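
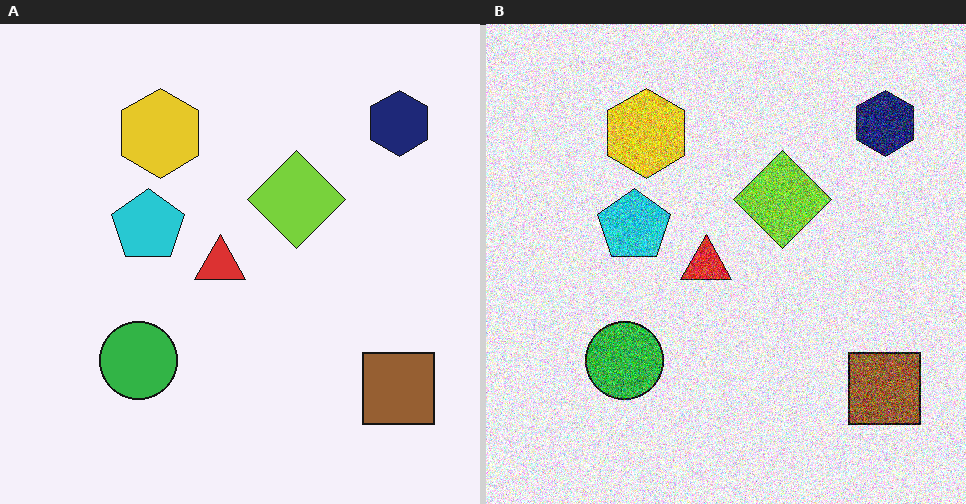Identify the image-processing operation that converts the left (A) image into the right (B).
This is the original image degraded with strong gaussian noise.

Random speckle covers the whole image, including the flat background.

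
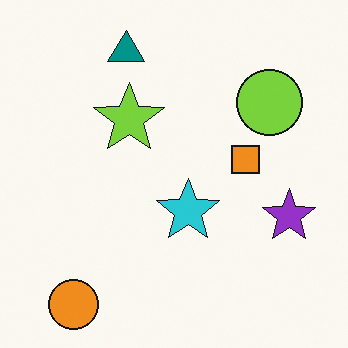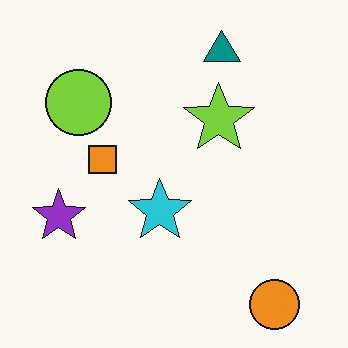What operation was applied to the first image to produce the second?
It was flipped horizontally (left ↔ right).

The purple star is in the right of the first image and the left of the second — shapes on opposite sides of the vertical midline have swapped in a mirror flip.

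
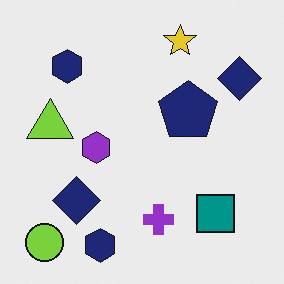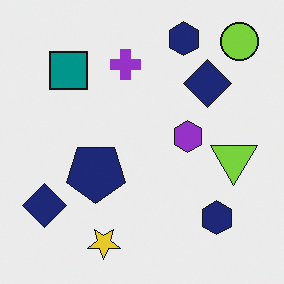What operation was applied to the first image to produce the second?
The image was rotated 180°.

The lime circle sits in the bottom-left of the first image and the top-right of the second — consistent with a whole-image 180° rotation.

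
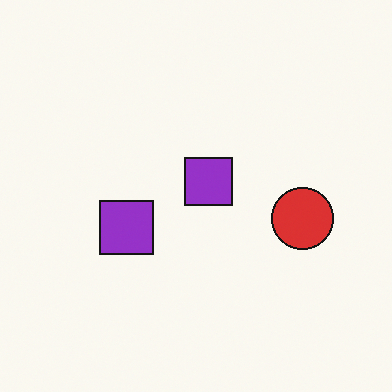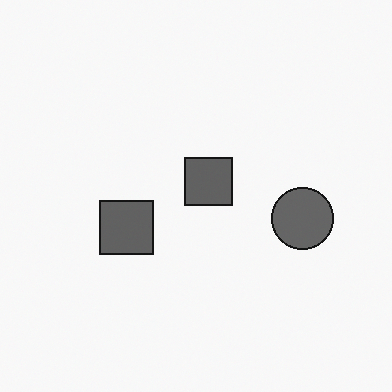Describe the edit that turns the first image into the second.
It was converted to grayscale.

All color is removed — every shape is now a shade of grey.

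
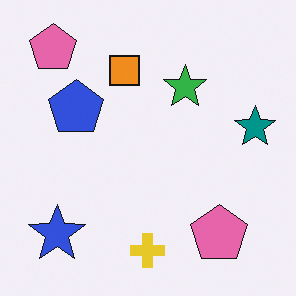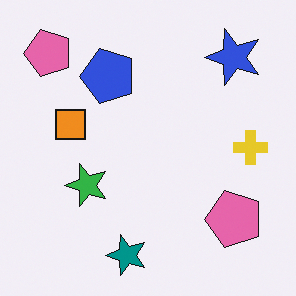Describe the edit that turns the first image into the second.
The transformation is: transposed (reflected across the top-left ↔ bottom-right diagonal).

Shapes have swapped their row and column positions — what was in the top-right is now in the bottom-left — a diagonal reflection.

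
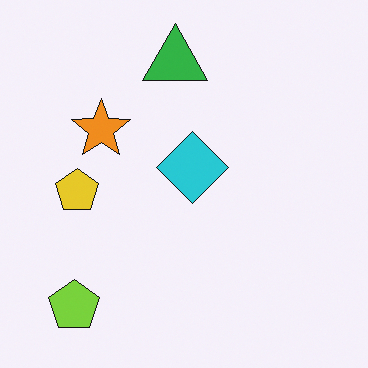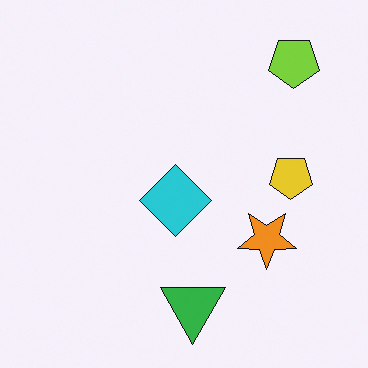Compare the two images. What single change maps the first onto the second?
It was rotated 180°.

The lime pentagon sits in the bottom-left of the first image and the top-right of the second — consistent with a whole-image 180° rotation.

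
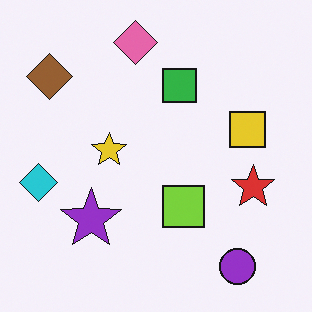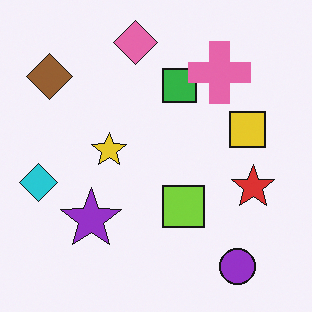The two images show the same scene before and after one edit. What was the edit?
The second image is the first overlaid with an additional pink cross.

A pink cross appears in the second image that is absent from the first.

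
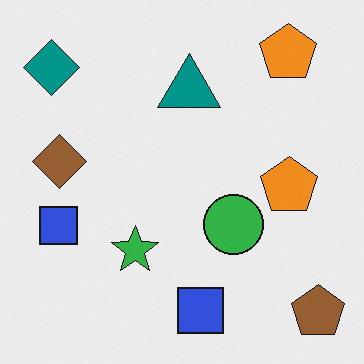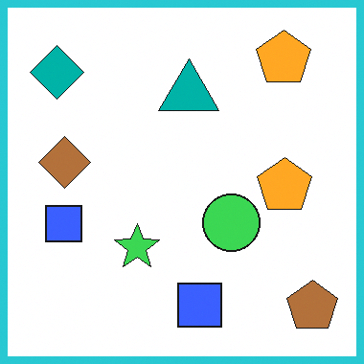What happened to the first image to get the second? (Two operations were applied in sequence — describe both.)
This is the original image slightly brightened, then framed with a cyan border.

Every pixel — background and shapes alike — is uniformly brightened. A solid cyan frame runs around the edge of the second image, with the content slightly shrunk inside it.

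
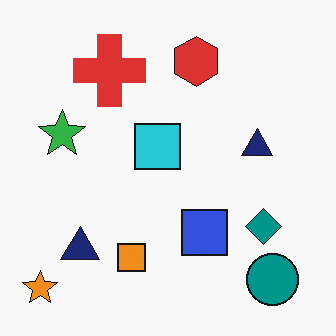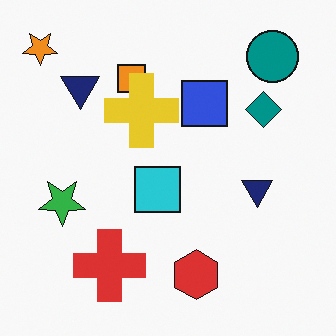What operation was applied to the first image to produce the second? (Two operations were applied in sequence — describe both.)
The image was flipped vertically (top ↔ bottom), then overlaid with an additional yellow cross.

The orange star is in the bottom-left of the first image and the top-left of the second — shapes on opposite sides of the horizontal midline have swapped in a mirror flip. A yellow cross appears in the second image that is absent from the first.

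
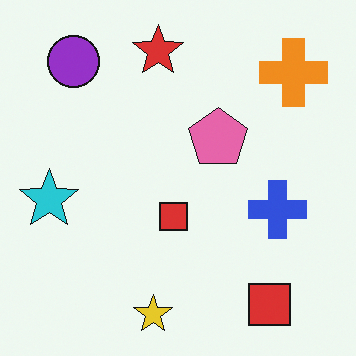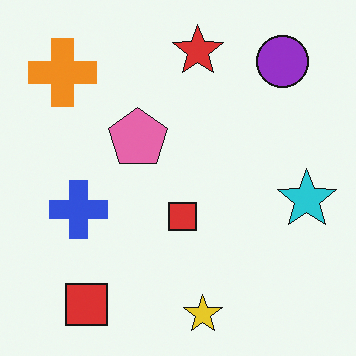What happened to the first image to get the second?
Flipped horizontally (left ↔ right).

The cyan star is in the left of the first image and the right of the second — shapes on opposite sides of the vertical midline have swapped in a mirror flip.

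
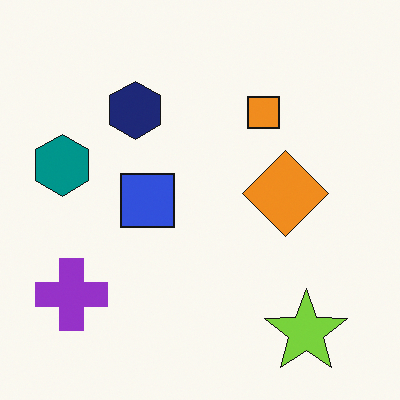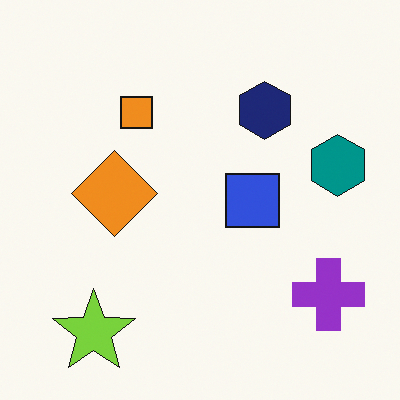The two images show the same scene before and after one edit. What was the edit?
This is the original image flipped horizontally (left ↔ right).

The teal hexagon is in the left of the first image and the right of the second — shapes on opposite sides of the vertical midline have swapped in a mirror flip.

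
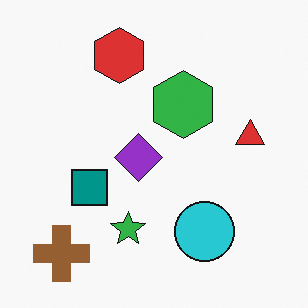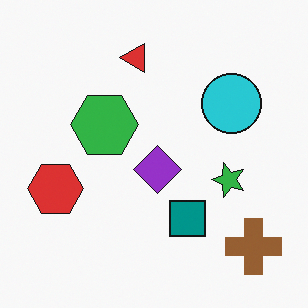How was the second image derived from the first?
Rotated 90° counter-clockwise.

The brown cross sits in the bottom-left of the first image and the bottom-right of the second — consistent with a whole-image 90° counter-clockwise rotation.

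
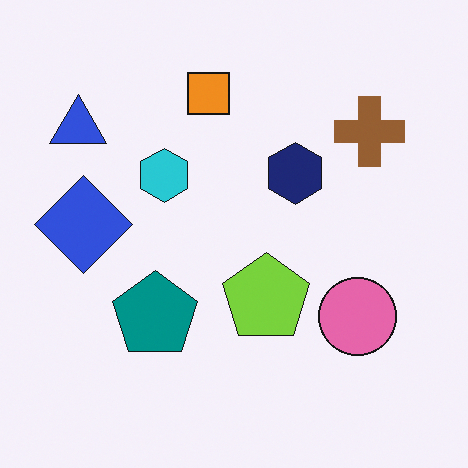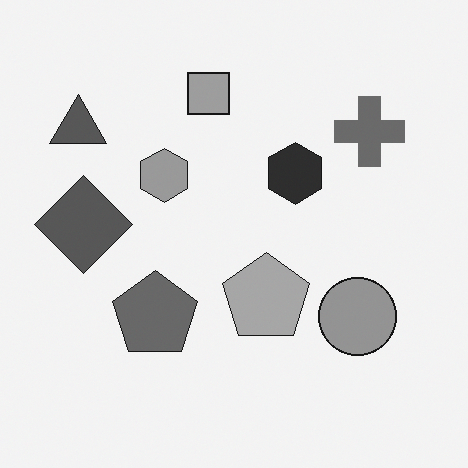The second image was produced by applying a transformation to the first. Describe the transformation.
Converted to grayscale.

All color is removed — every shape is now a shade of grey.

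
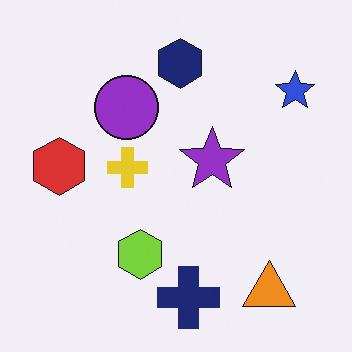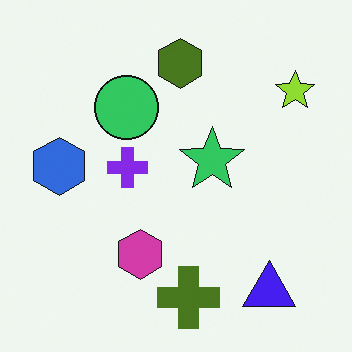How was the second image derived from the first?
The second image is the first hue-shifted by a large amount.

Every shape's color has rotated by the same amount around the hue wheel — a uniform hue shift.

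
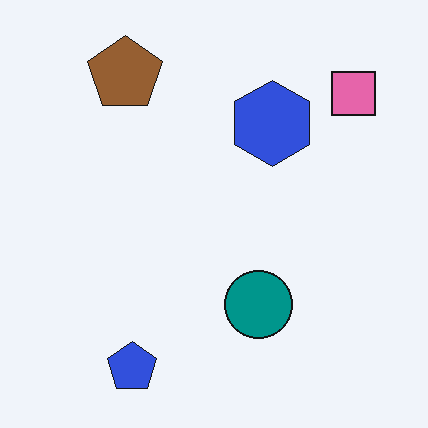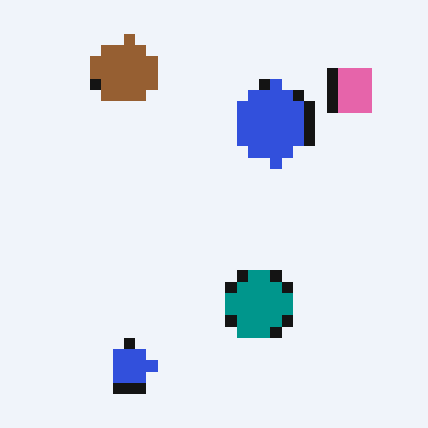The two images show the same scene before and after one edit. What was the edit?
The second image is the first heavily pixelated into large blocks.

Shapes are reduced to large square blocks; fine edges and outlines are lost — a downscale-then-upscale (mosaic) effect.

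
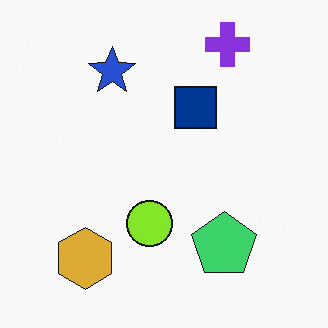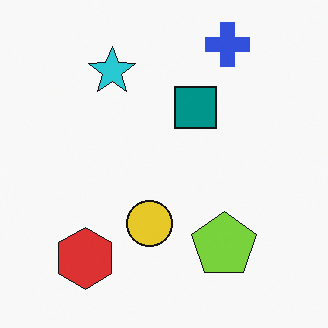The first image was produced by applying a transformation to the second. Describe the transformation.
The first image is the second hue-shifted slightly.

Every shape's color has rotated by the same amount around the hue wheel — a uniform hue shift.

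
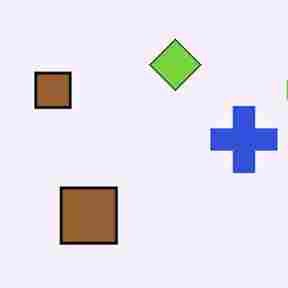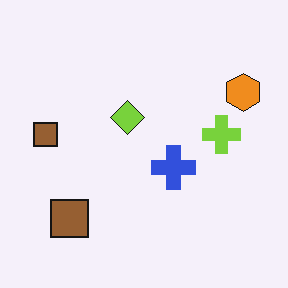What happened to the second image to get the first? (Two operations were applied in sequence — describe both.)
This is the original image cropped slightly and scaled back up, then degraded with heavy JPEG compression.

The visible shapes are larger and the field of view is narrower; shapes near the original edges may be partly or wholly outside the frame — a crop-and-rescale. Blocky 8×8 compression artifacts appear around shape edges and the flat background shows ringing — characteristic JPEG degradation.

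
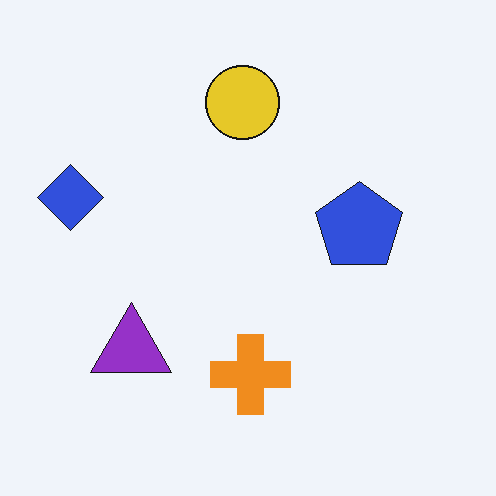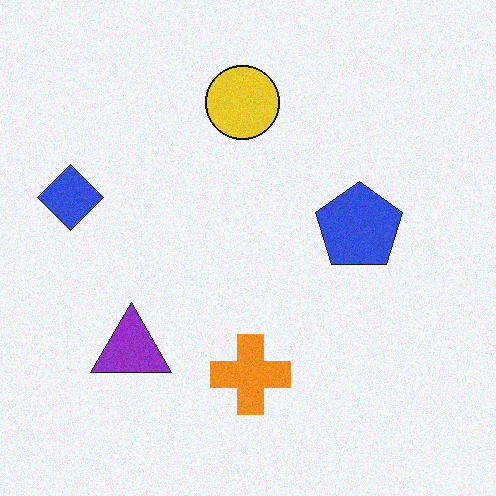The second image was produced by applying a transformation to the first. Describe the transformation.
The transformation is: degraded with subtle gaussian noise.

Random speckle covers the whole image, including the flat background.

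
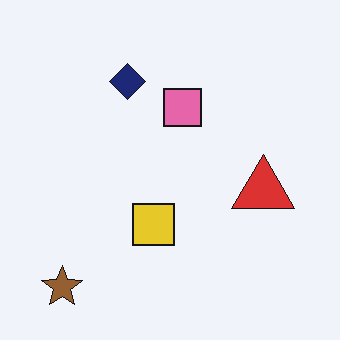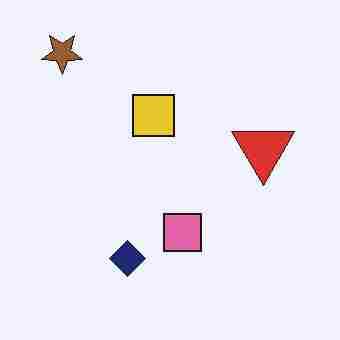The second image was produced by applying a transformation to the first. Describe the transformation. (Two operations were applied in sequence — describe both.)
The second image is the first flipped vertically (top ↔ bottom), then heavily JPEG-compressed with obvious blocking artifacts.

The brown star is in the bottom-left of the first image and the top-left of the second — shapes on opposite sides of the horizontal midline have swapped in a mirror flip. Blocky 8×8 compression artifacts appear around shape edges and the flat background shows ringing — characteristic JPEG degradation.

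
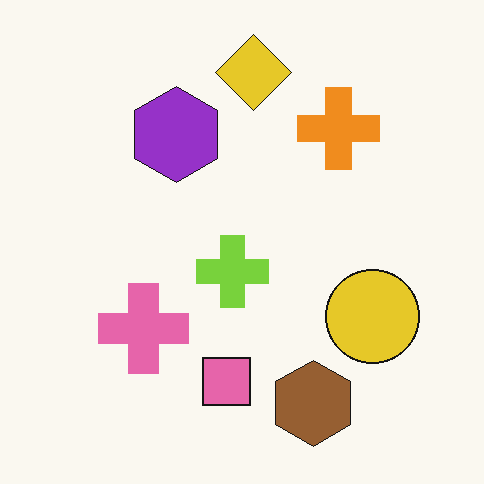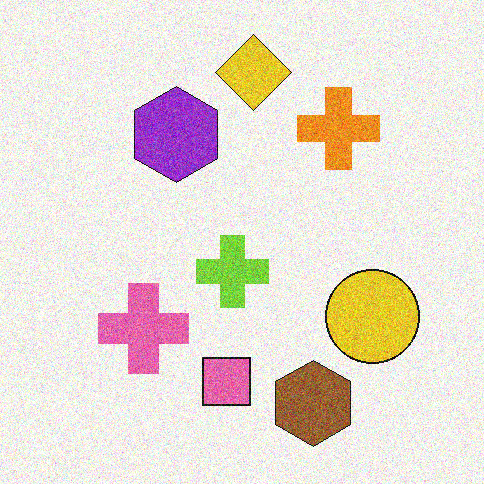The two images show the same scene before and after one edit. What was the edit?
The transformation is: degraded with visible gaussian noise.

Random speckle covers the whole image, including the flat background.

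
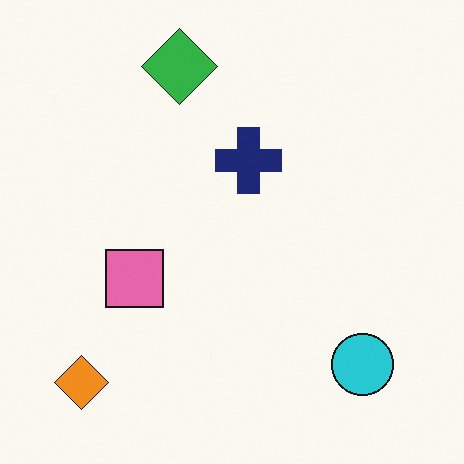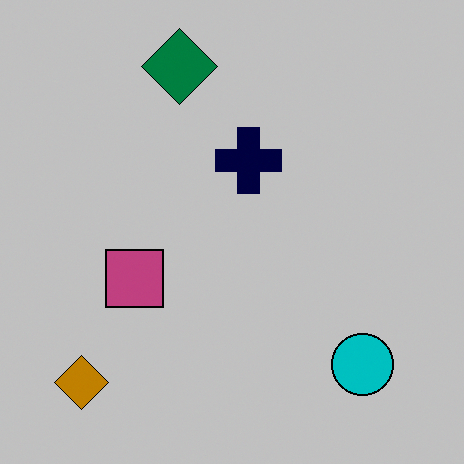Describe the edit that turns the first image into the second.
The image was heavily posterized to just a handful of flat colors.

Each flat color has snapped to a coarser quantized level — most visibly, the near-white background has dropped to a flat grey.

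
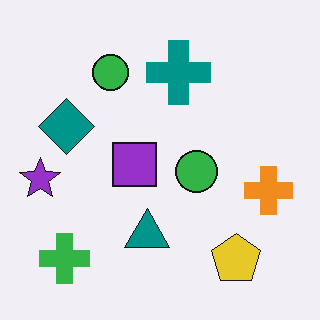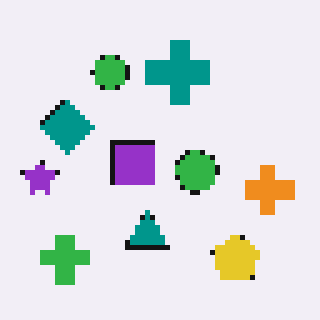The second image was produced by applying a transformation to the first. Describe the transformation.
It was lightly pixelated (a mild mosaic effect).

Shapes are reduced to large square blocks; fine edges and outlines are lost — a downscale-then-upscale (mosaic) effect.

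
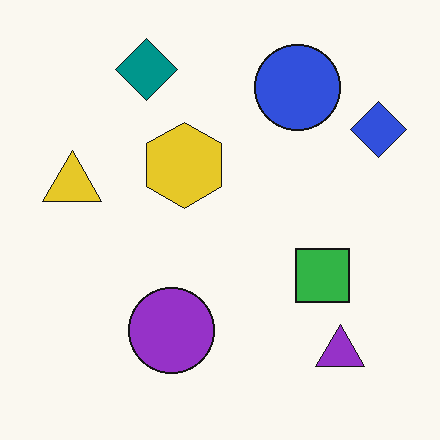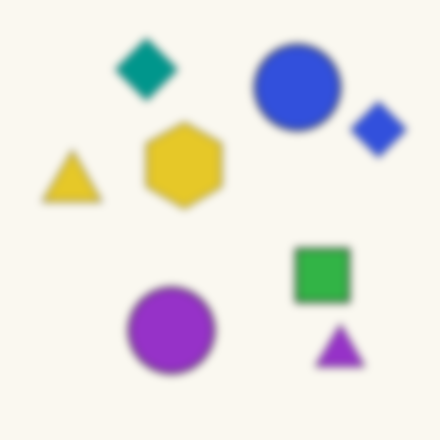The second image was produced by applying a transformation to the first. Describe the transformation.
Moderately blurred.

Shape edges and outlines are uniformly softened across the whole image.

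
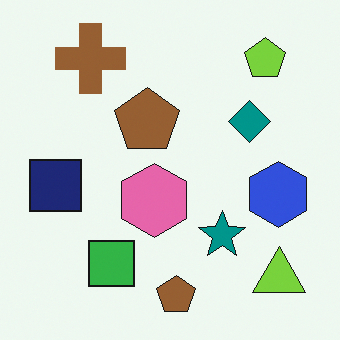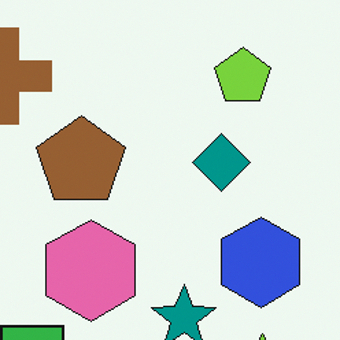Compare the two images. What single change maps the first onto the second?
The transformation is: cropped to a modestly smaller region and rescaled.

The visible shapes are larger and the field of view is narrower; shapes near the original edges may be partly or wholly outside the frame — a crop-and-rescale.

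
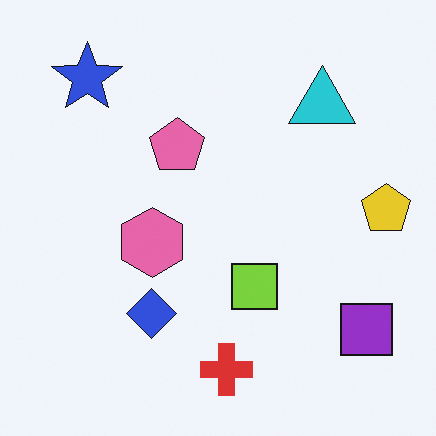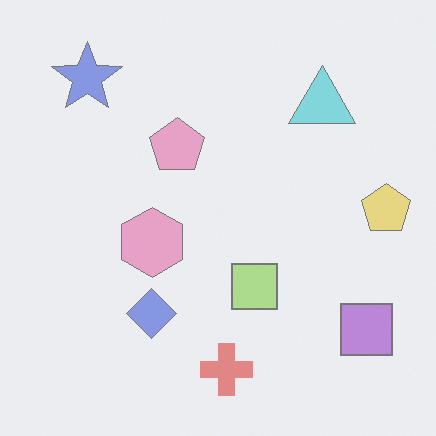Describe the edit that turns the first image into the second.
Washed out (contrast reduced).

Tones are pushed toward mid-grey across the whole image — a global contrast change.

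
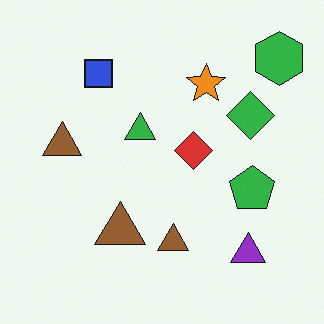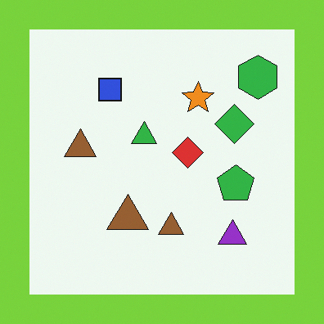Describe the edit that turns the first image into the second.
The transformation is: framed with a lime border.

A solid lime frame runs around the edge of the second image, with the content slightly shrunk inside it.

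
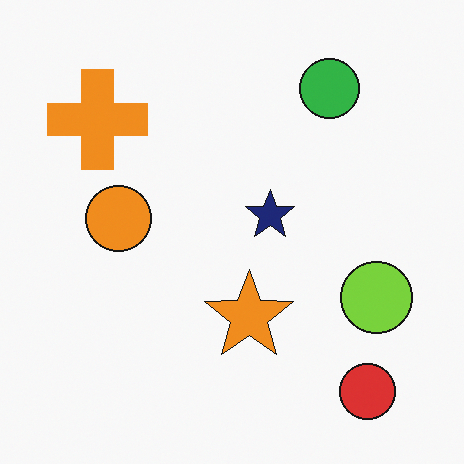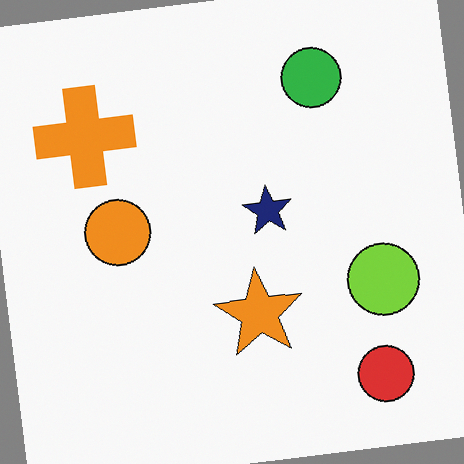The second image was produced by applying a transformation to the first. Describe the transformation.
Rotated counter-clockwise by a small amount.

Every shape is tilted by the same angle and the image corners show triangular fill wedges — a whole-image rotation by a non-right angle.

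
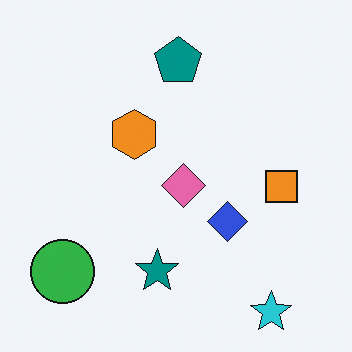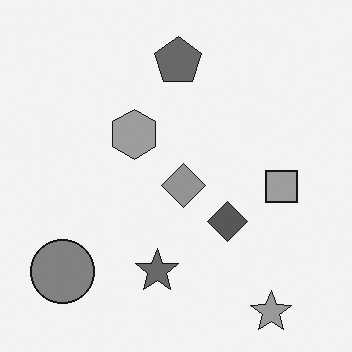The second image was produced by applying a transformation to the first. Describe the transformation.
Converted to grayscale.

All color is removed — every shape is now a shade of grey.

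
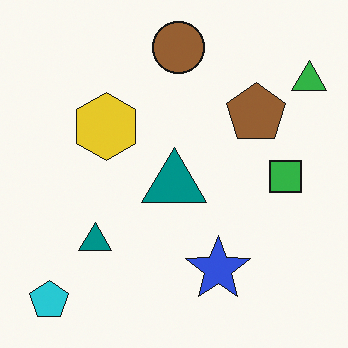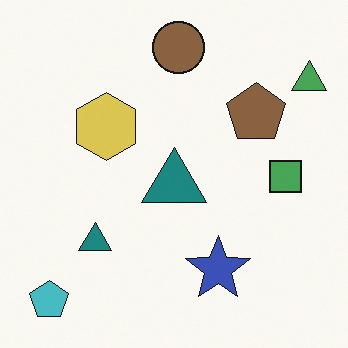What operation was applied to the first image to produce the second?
The transformation is: slightly desaturated.

All colors are more muted and greyish — a global saturation change.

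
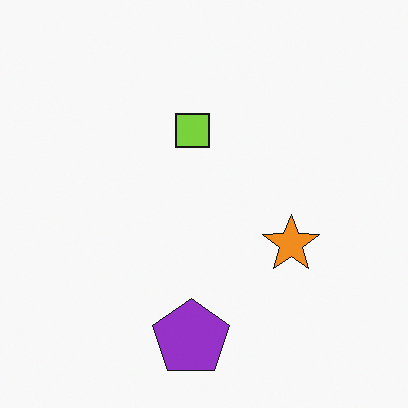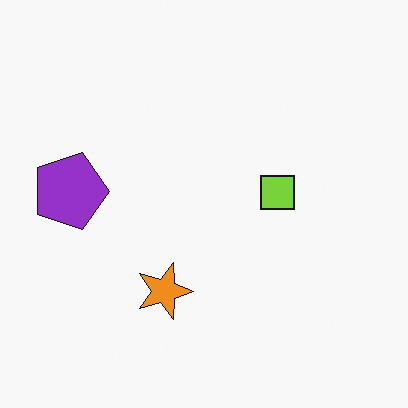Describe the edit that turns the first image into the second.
This is the original image rotated 90° clockwise.

The purple pentagon sits in the bottom of the first image and the left of the second — consistent with a whole-image 90° clockwise rotation.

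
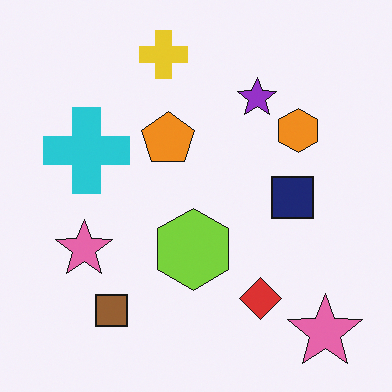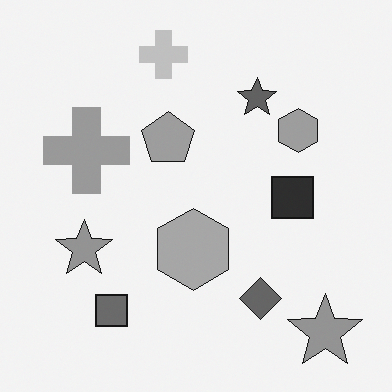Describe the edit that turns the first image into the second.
It was converted to grayscale.

All color is removed — every shape is now a shade of grey.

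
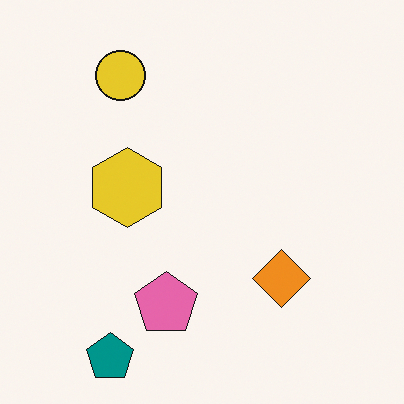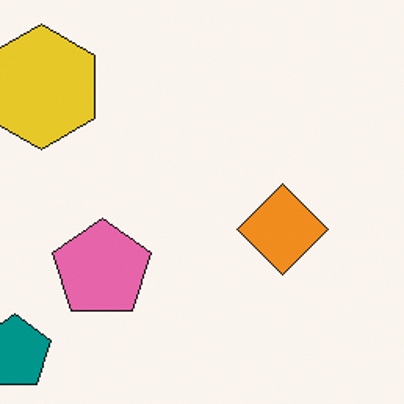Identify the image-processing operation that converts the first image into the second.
It was cropped slightly and scaled back up.

The visible shapes are larger and the field of view is narrower; shapes near the original edges may be partly or wholly outside the frame — a crop-and-rescale.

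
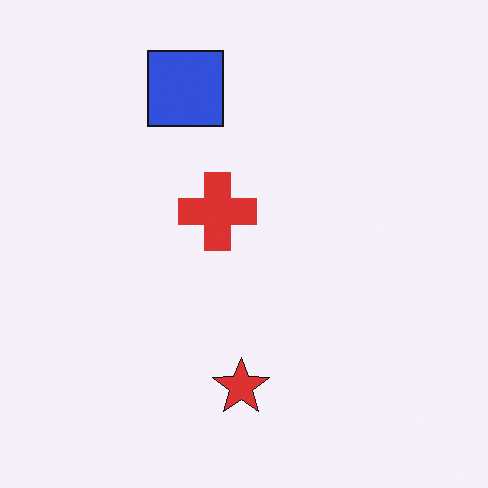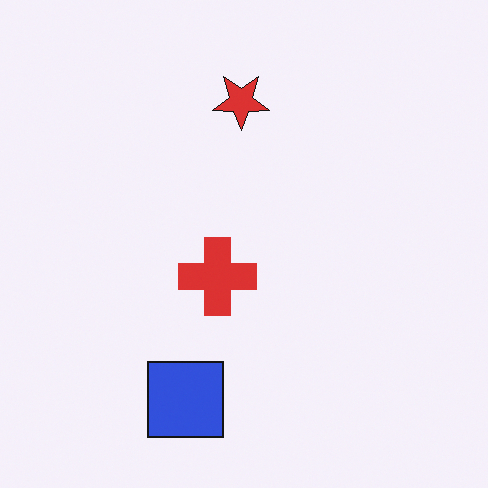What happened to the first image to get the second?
The second image is the first flipped vertically (top ↔ bottom).

The blue square is in the top of the first image and the bottom of the second — shapes on opposite sides of the horizontal midline have swapped in a mirror flip.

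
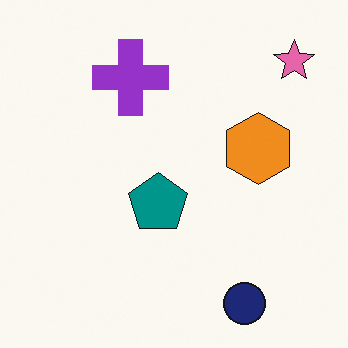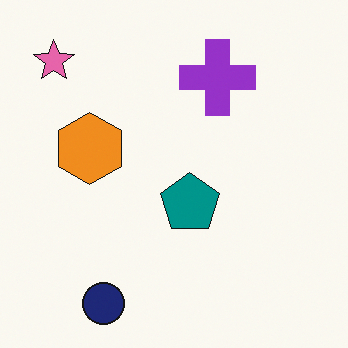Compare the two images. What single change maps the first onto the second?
This is the original image flipped horizontally (left ↔ right).

The pink star is in the top-right of the first image and the top-left of the second — shapes on opposite sides of the vertical midline have swapped in a mirror flip.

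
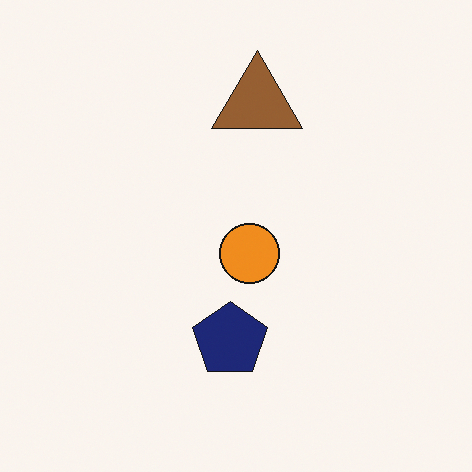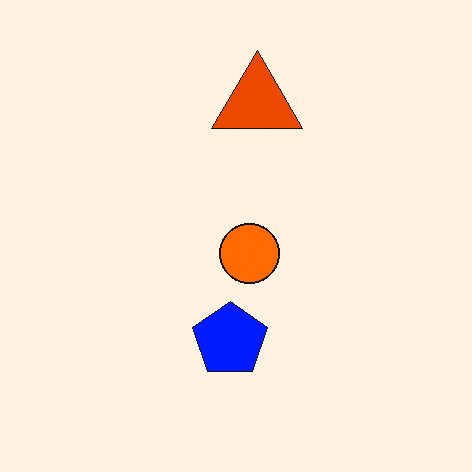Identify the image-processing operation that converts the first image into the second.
This is the original image heavily oversaturated.

All colors are more vivid — a global saturation change.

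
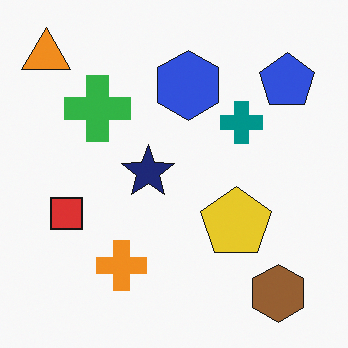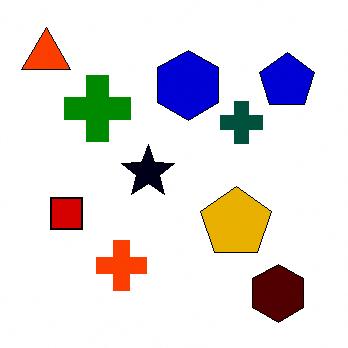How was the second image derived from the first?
This is the original image given much higher contrast.

Tones are pushed away from mid-grey across the whole image — a global contrast change.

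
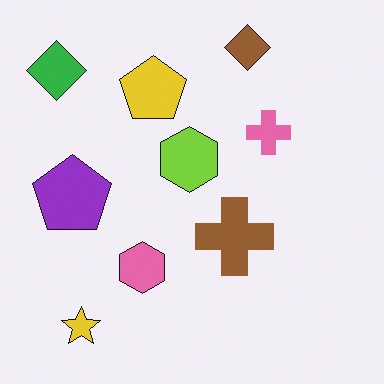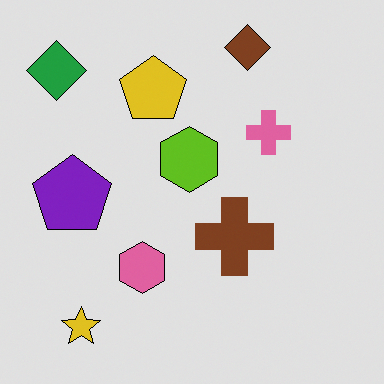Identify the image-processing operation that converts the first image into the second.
The transformation is: moderately posterized.

Each flat color has snapped to a coarser quantized level — most visibly, the near-white background has dropped to a flat grey.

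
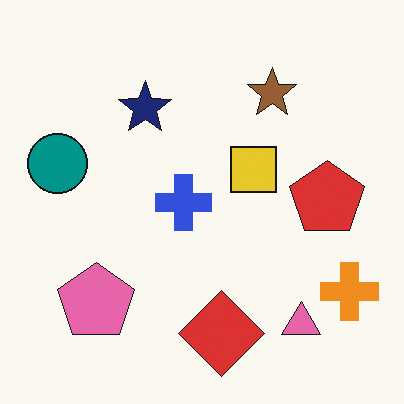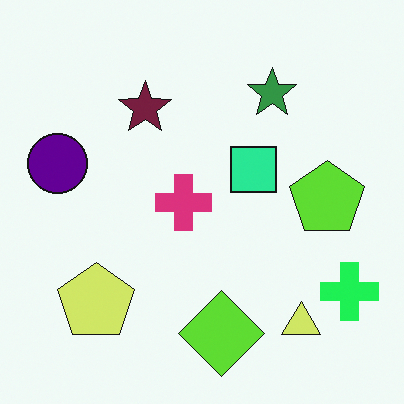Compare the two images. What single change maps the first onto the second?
The image was hue-shifted by a moderate amount.

Every shape's color has rotated by the same amount around the hue wheel — a uniform hue shift.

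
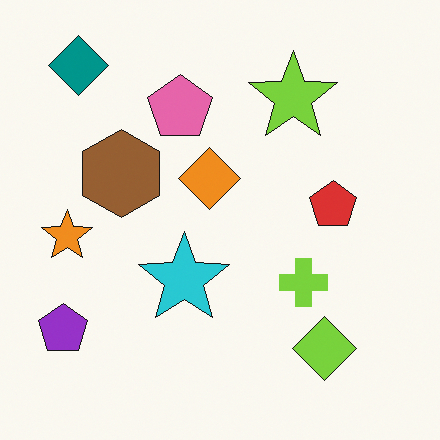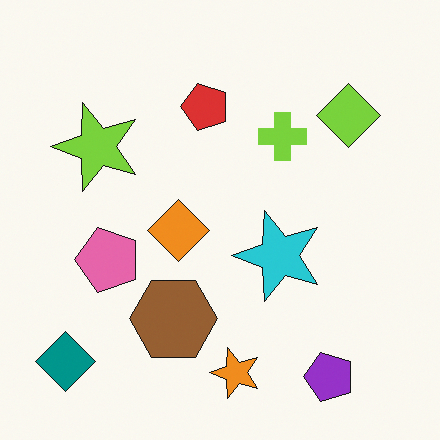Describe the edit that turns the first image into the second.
The second image is the first rotated 90° counter-clockwise.

The teal diamond sits in the top-left of the first image and the bottom-left of the second — consistent with a whole-image 90° counter-clockwise rotation.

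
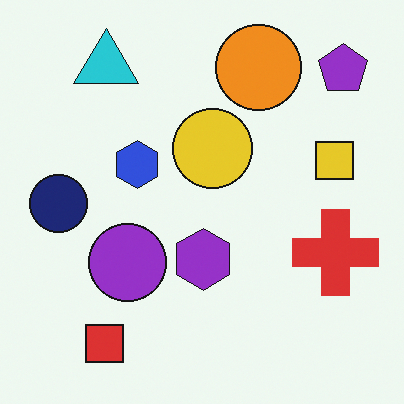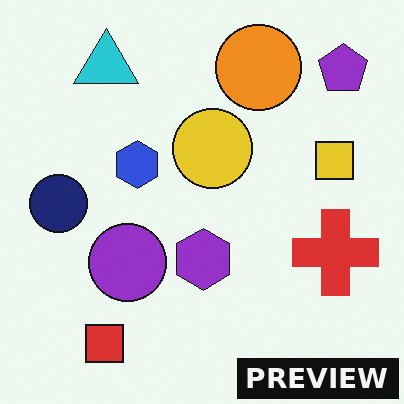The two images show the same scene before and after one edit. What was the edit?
The image was watermarked with the text "PREVIEW" in the lower-right corner.

A dark label reading "PREVIEW" appears in the lower-right corner.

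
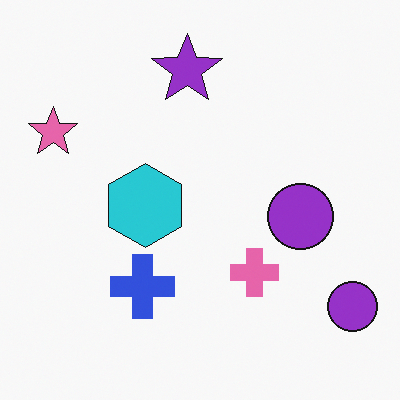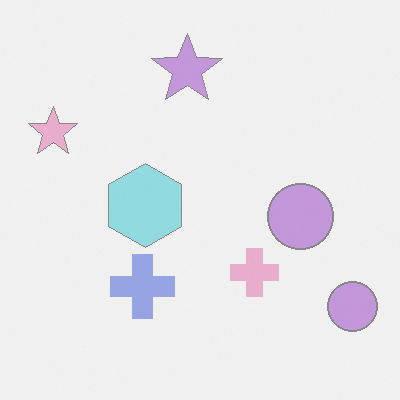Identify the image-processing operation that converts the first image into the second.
The second image is the first given much lower contrast.

Tones are pushed toward mid-grey across the whole image — a global contrast change.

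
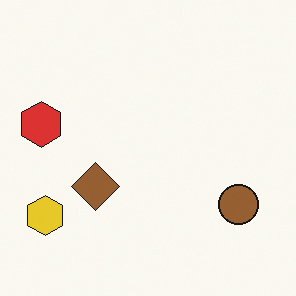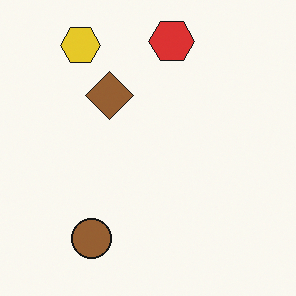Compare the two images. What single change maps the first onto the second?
The transformation is: rotated 90° clockwise.

The yellow hexagon sits in the bottom-left of the first image and the top-left of the second — consistent with a whole-image 90° clockwise rotation.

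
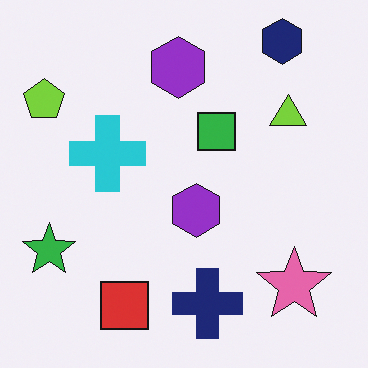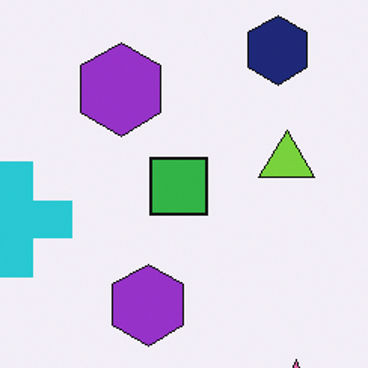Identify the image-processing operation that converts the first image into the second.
This is the original image cropped slightly and scaled back up.

The visible shapes are larger and the field of view is narrower; shapes near the original edges may be partly or wholly outside the frame — a crop-and-rescale.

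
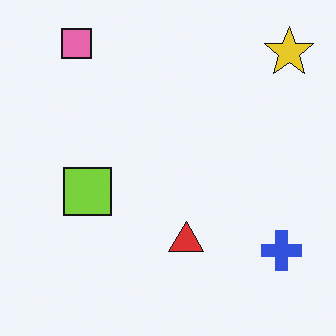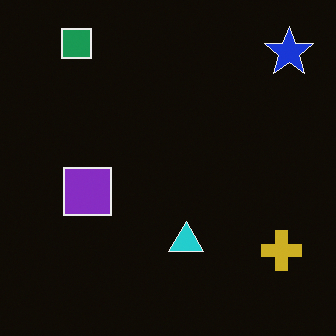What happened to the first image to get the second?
Color-inverted (negative).

The light background has become dark and every shape's color is its complement — a photographic negative.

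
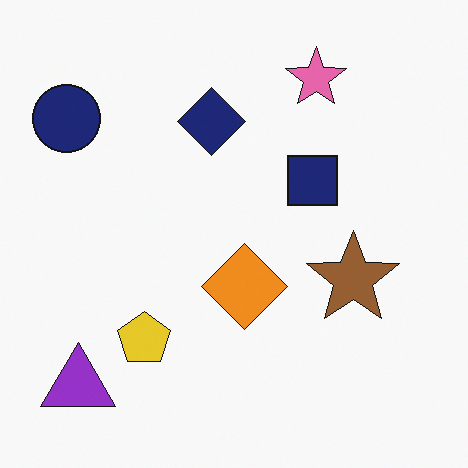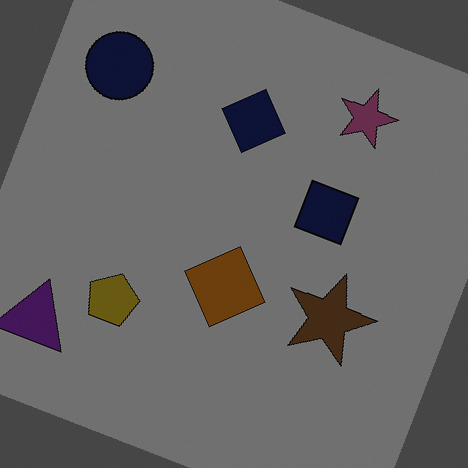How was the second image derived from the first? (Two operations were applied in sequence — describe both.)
The second image is the first noticeably darkened, then rotated clockwise by a clearly visible amount.

Every pixel — background and shapes alike — is uniformly darkened. Every shape is tilted by the same angle and the image corners show triangular fill wedges — a whole-image rotation by a non-right angle.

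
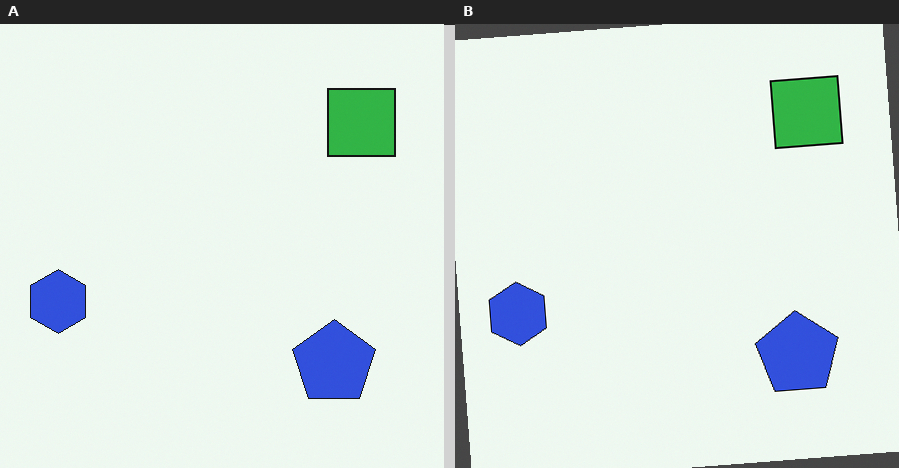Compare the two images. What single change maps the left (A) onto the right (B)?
The image was rotated counter-clockwise by a few degrees.

Every shape is tilted by the same angle and the image corners show triangular fill wedges — a whole-image rotation by a non-right angle.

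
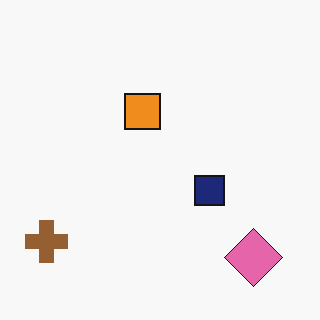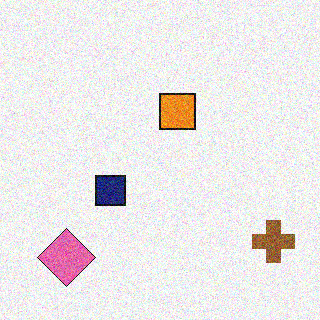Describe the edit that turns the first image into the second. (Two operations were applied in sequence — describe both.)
The transformation is: flipped horizontally (left ↔ right), then degraded with visible gaussian noise.

The brown cross is in the bottom-left of the first image and the bottom-right of the second — shapes on opposite sides of the vertical midline have swapped in a mirror flip. Random speckle covers the whole image, including the flat background.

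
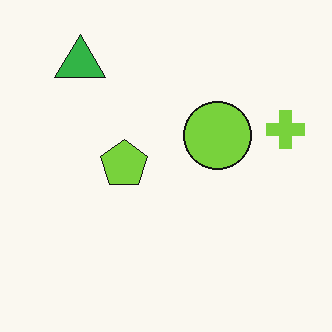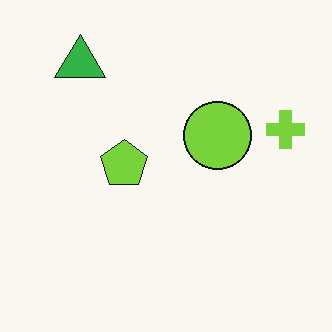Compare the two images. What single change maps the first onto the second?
The image was JPEG-compressed with visible artifacts.

Blocky 8×8 compression artifacts appear around shape edges and the flat background shows ringing — characteristic JPEG degradation.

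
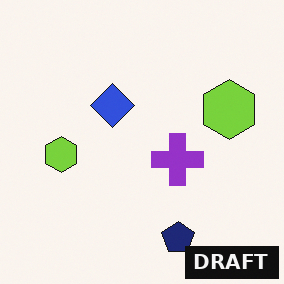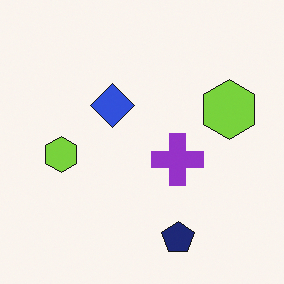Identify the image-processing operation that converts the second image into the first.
The first image is the second watermarked with the text "DRAFT" in the lower-right corner.

A dark label reading "DRAFT" appears in the lower-right corner.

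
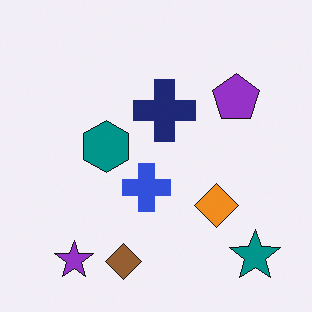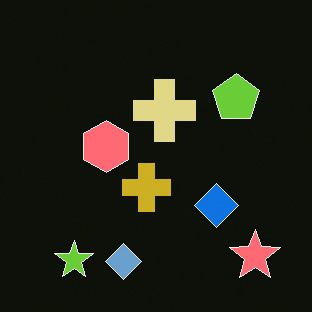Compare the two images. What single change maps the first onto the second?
The second image is the first color-inverted (negative).

The light background has become dark and every shape's color is its complement — a photographic negative.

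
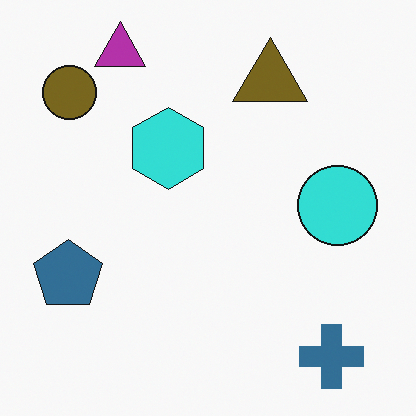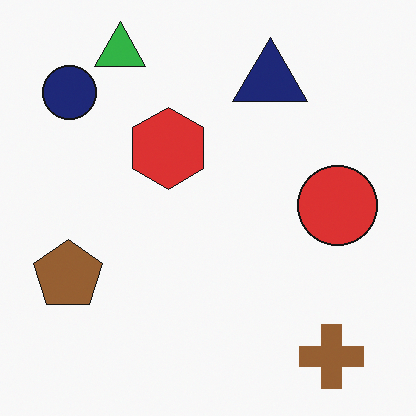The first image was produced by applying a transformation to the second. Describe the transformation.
It was hue-shifted by a large amount.

Every shape's color has rotated by the same amount around the hue wheel — a uniform hue shift.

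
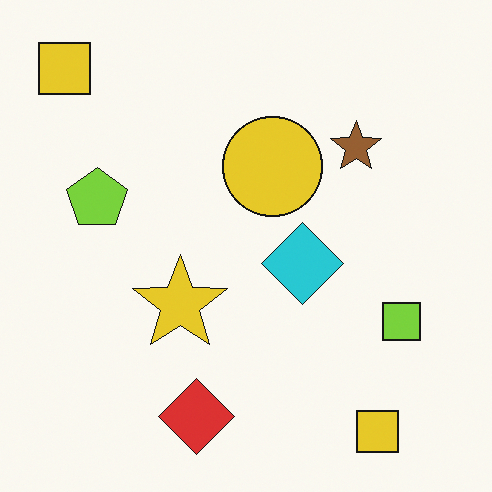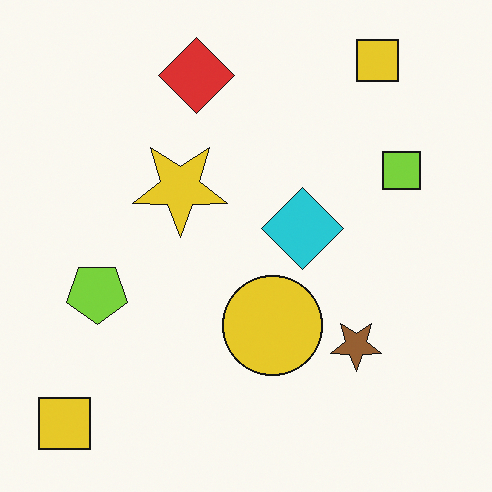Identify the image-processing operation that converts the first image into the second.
The image was flipped vertically (top ↔ bottom).

The red diamond is in the bottom of the first image and the top of the second — shapes on opposite sides of the horizontal midline have swapped in a mirror flip.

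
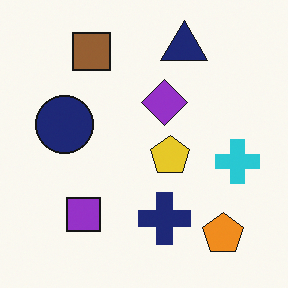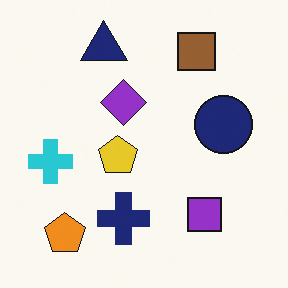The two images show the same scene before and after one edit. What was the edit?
The transformation is: flipped horizontally (left ↔ right).

The cyan cross is in the right of the first image and the left of the second — shapes on opposite sides of the vertical midline have swapped in a mirror flip.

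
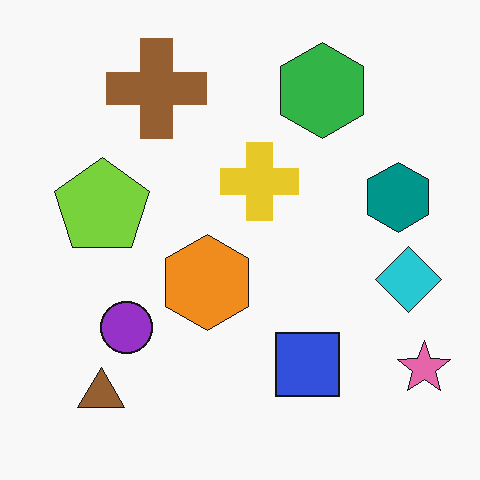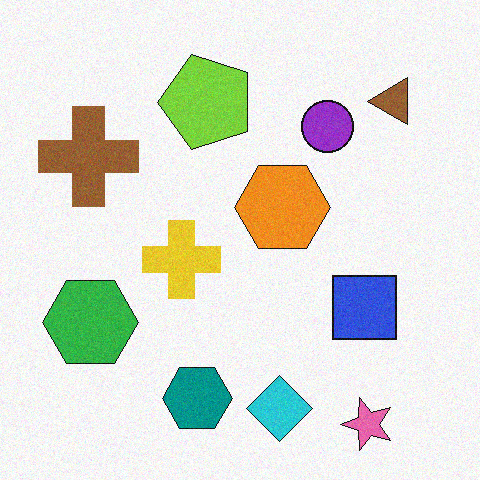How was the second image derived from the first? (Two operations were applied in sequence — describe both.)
It was degraded with subtle gaussian noise, then transposed (reflected across the top-left ↔ bottom-right diagonal).

Random speckle covers the whole image, including the flat background. Shapes have swapped their row and column positions — what was in the top-right is now in the bottom-left — a diagonal reflection.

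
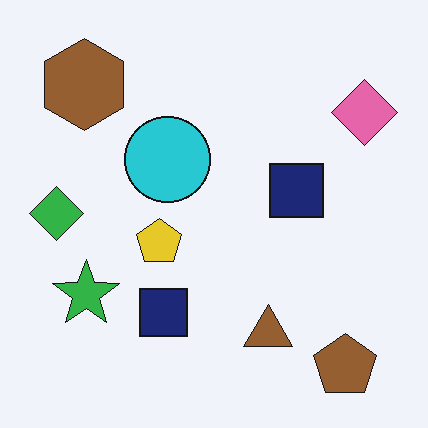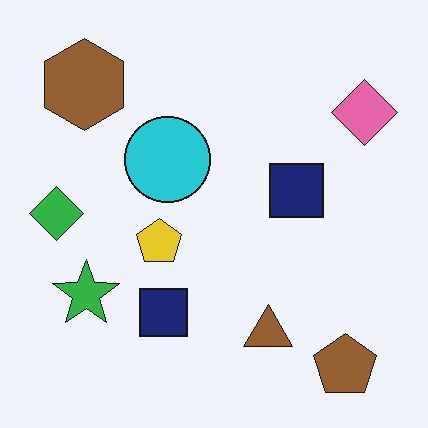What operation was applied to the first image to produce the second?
The image was JPEG-compressed with visible artifacts.

Blocky 8×8 compression artifacts appear around shape edges and the flat background shows ringing — characteristic JPEG degradation.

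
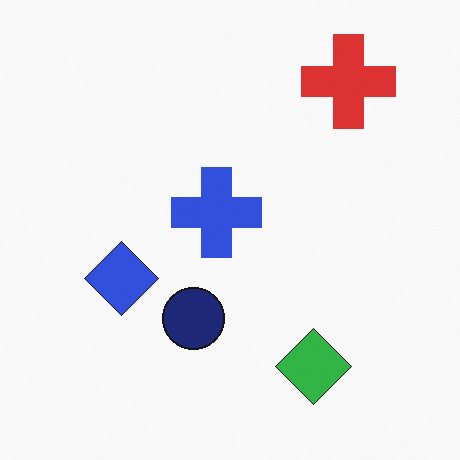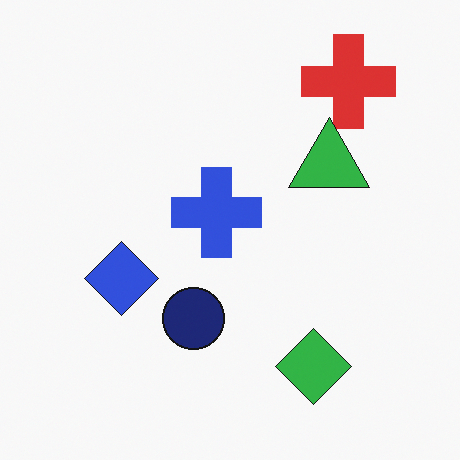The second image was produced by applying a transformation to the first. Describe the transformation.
This is the original image overlaid with an additional green triangle.

A green triangle appears in the second image that is absent from the first.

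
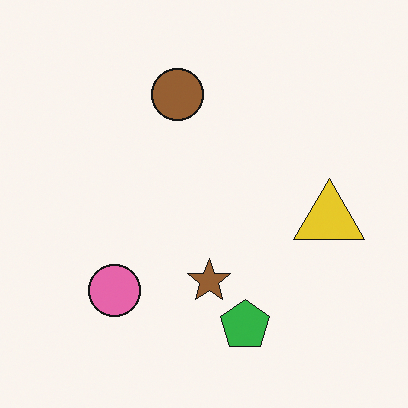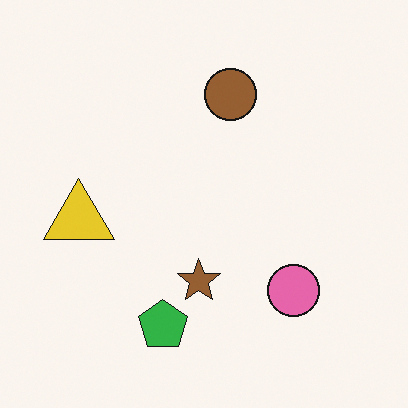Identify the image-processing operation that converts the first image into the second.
The transformation is: flipped horizontally (left ↔ right).

The yellow triangle is in the right of the first image and the left of the second — shapes on opposite sides of the vertical midline have swapped in a mirror flip.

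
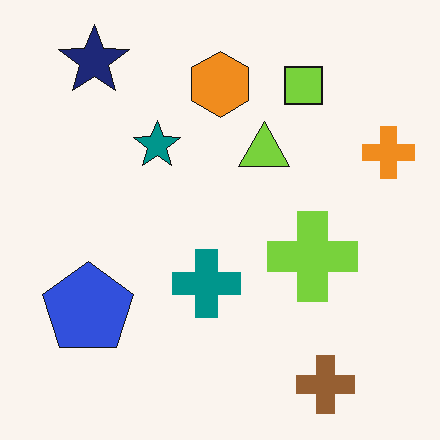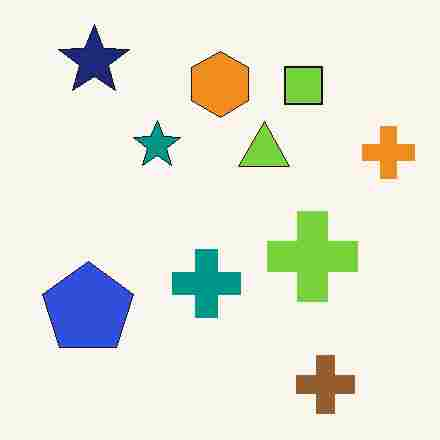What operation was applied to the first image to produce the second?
The transformation is: degraded with heavy JPEG compression.

Blocky 8×8 compression artifacts appear around shape edges and the flat background shows ringing — characteristic JPEG degradation.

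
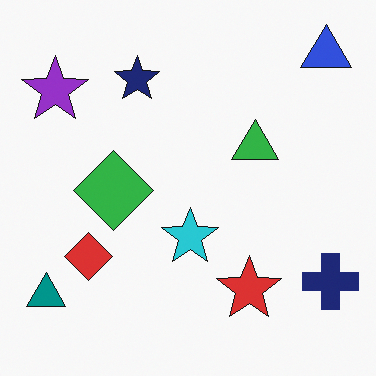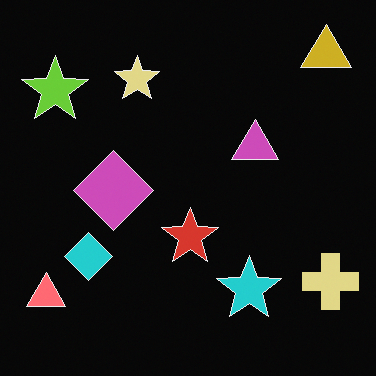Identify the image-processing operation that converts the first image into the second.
It was color-inverted (negative).

The light background has become dark and every shape's color is its complement — a photographic negative.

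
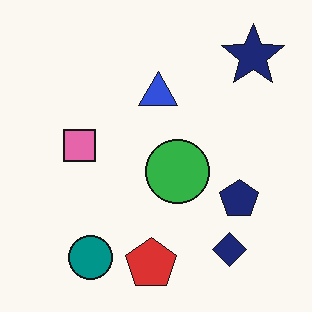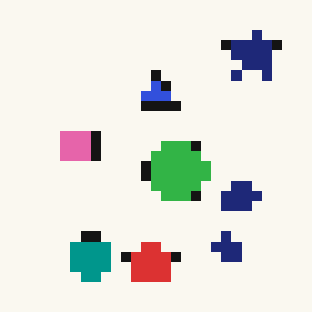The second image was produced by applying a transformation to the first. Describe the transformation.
This is the original image coarsely pixelated.

Shapes are reduced to large square blocks; fine edges and outlines are lost — a downscale-then-upscale (mosaic) effect.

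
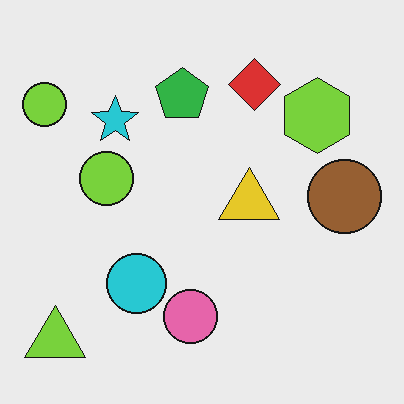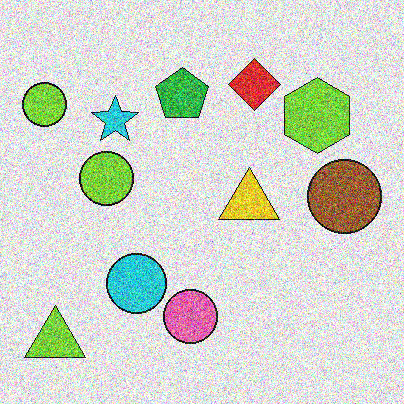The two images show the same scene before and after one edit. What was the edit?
Degraded with a thick layer of grain.

Random speckle covers the whole image, including the flat background.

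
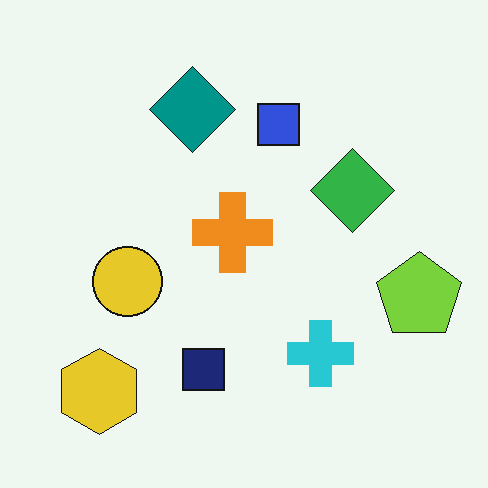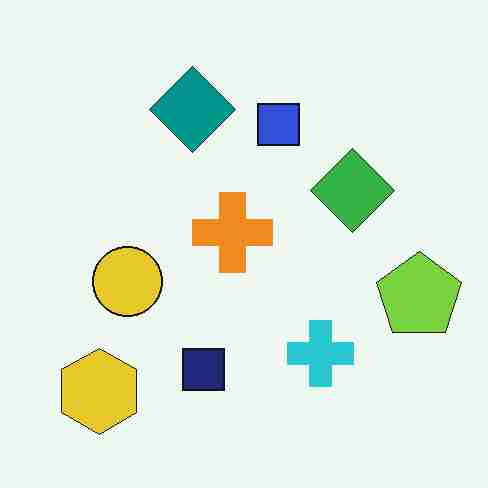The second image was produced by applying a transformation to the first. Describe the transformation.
The image was heavily JPEG-compressed with obvious blocking artifacts.

Blocky 8×8 compression artifacts appear around shape edges and the flat background shows ringing — characteristic JPEG degradation.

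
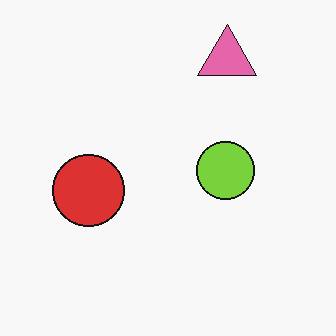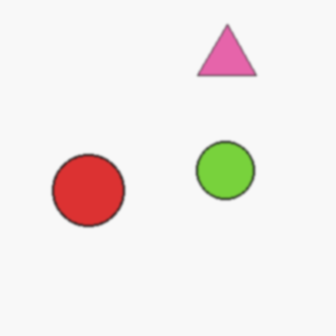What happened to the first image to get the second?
It was given a subtle gaussian blur.

Shape edges and outlines are uniformly softened across the whole image.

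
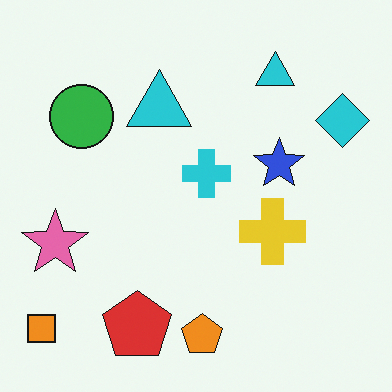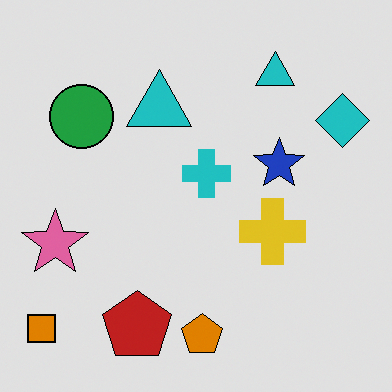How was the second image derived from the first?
The transformation is: moderately posterized.

Each flat color has snapped to a coarser quantized level — most visibly, the near-white background has dropped to a flat grey.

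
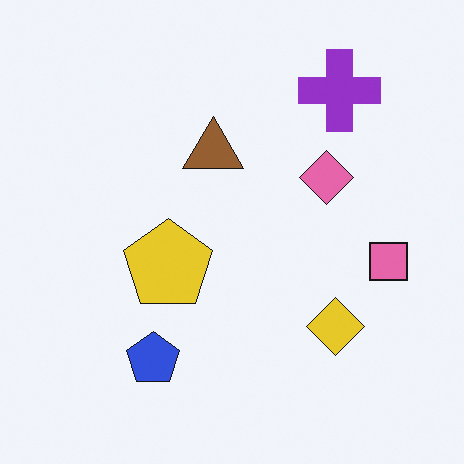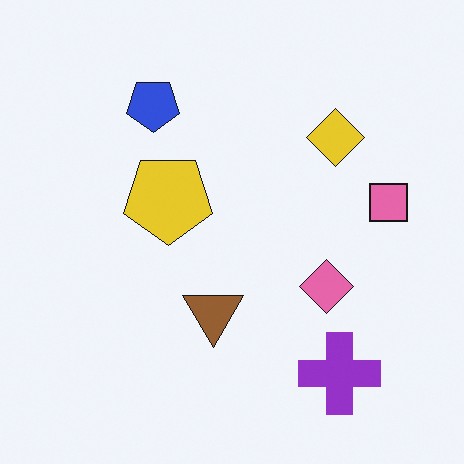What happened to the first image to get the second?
It was flipped vertically (top ↔ bottom).

The purple cross is in the top-right of the first image and the bottom-right of the second — shapes on opposite sides of the horizontal midline have swapped in a mirror flip.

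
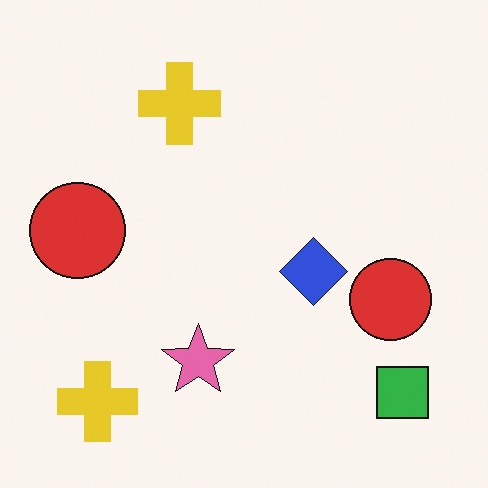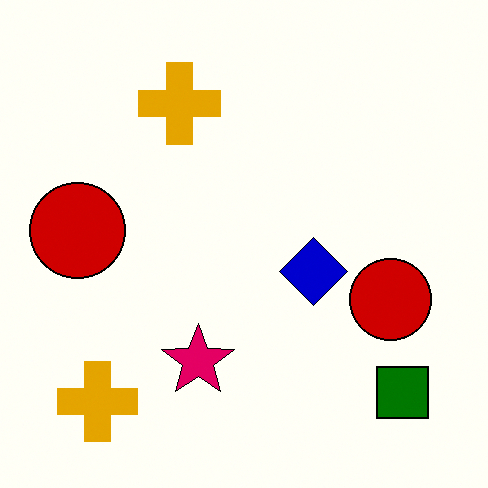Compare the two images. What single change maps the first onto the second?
The transformation is: given much higher contrast.

Tones are pushed away from mid-grey across the whole image — a global contrast change.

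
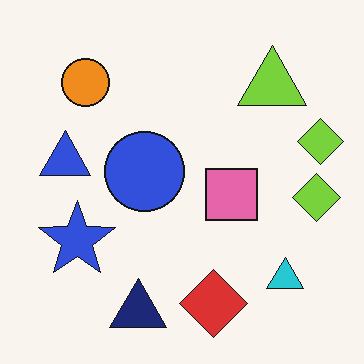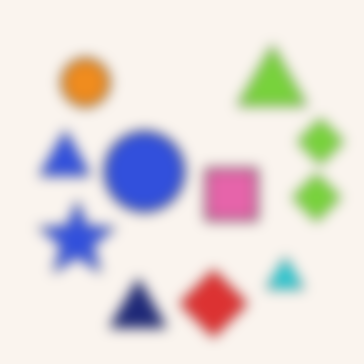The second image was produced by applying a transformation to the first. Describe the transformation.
The second image is the first strongly gaussian-blurred.

Shape edges and outlines are uniformly softened across the whole image.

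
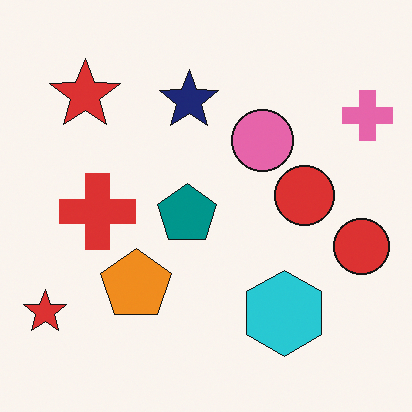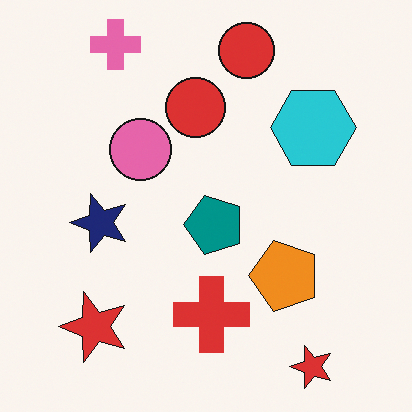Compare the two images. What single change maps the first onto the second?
This is the original image rotated 90° counter-clockwise.

The pink cross sits in the top-right of the first image and the top-left of the second — consistent with a whole-image 90° counter-clockwise rotation.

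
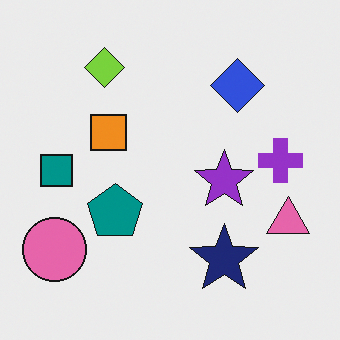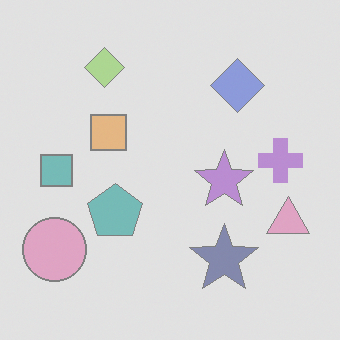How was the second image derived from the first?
It was given much lower contrast.

Tones are pushed toward mid-grey across the whole image — a global contrast change.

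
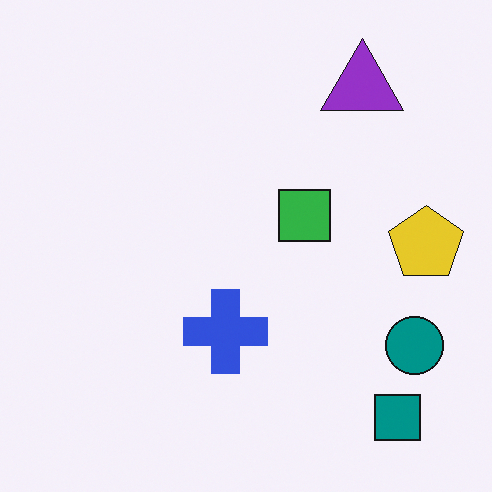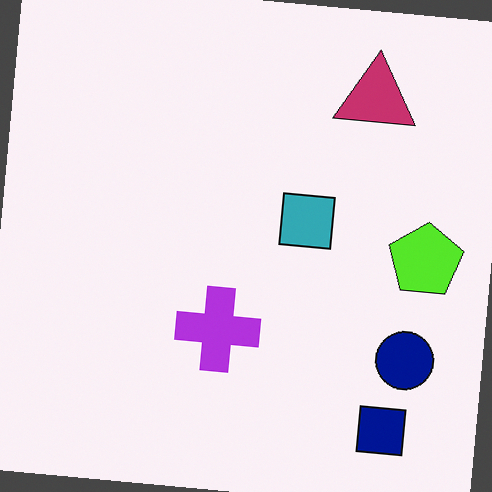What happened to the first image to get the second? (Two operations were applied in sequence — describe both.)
The image was rotated clockwise by a few degrees, then hue-shifted slightly.

Every shape is tilted by the same angle and the image corners show triangular fill wedges — a whole-image rotation by a non-right angle. Every shape's color has rotated by the same amount around the hue wheel — a uniform hue shift.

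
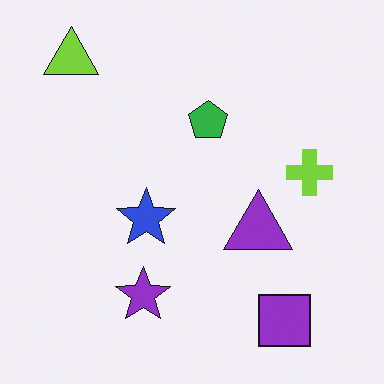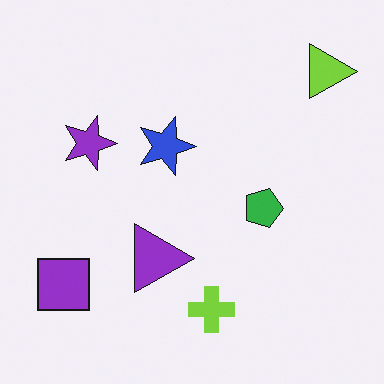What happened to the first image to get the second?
Rotated 90° clockwise.

The lime triangle sits in the top-left of the first image and the top-right of the second — consistent with a whole-image 90° clockwise rotation.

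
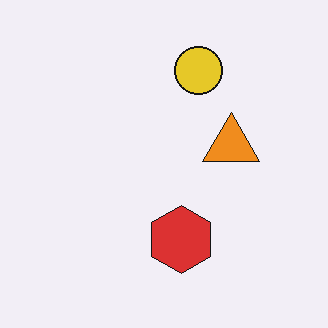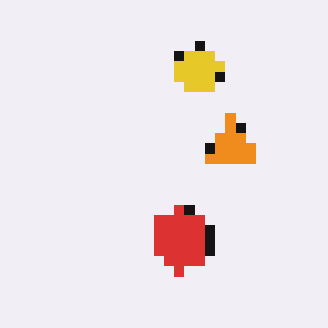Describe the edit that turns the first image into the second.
The image was heavily pixelated into large blocks.

Shapes are reduced to large square blocks; fine edges and outlines are lost — a downscale-then-upscale (mosaic) effect.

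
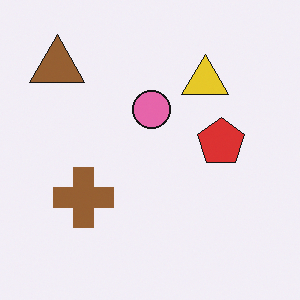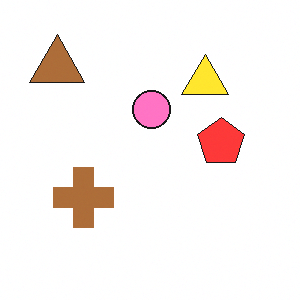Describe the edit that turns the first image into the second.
The image was brightened a little.

Every pixel — background and shapes alike — is uniformly brightened.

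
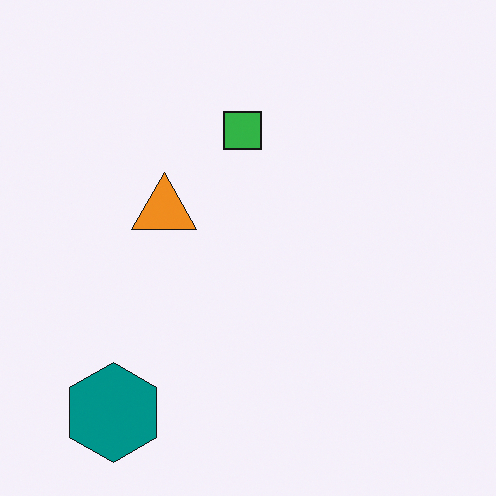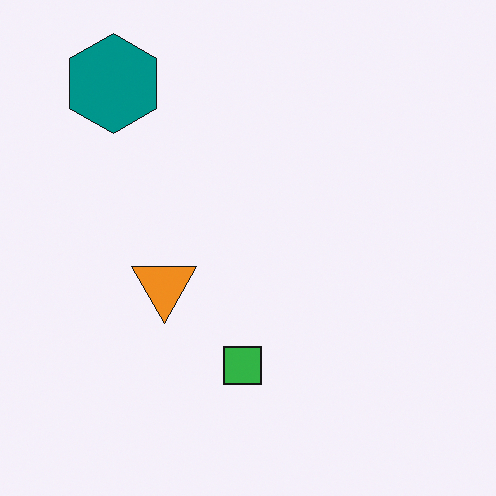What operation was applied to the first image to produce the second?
It was flipped vertically (top ↔ bottom).

The teal hexagon is in the bottom-left of the first image and the top-left of the second — shapes on opposite sides of the horizontal midline have swapped in a mirror flip.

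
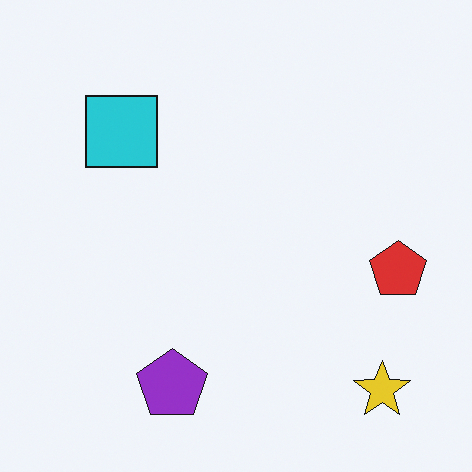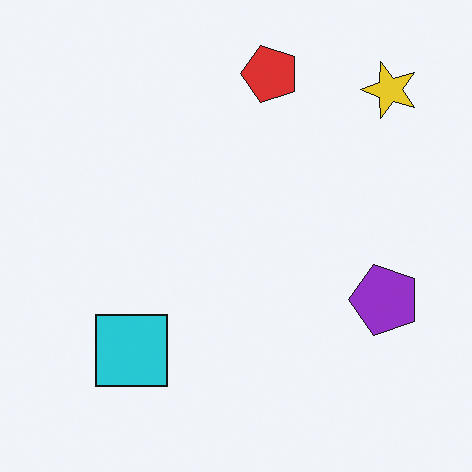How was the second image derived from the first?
The image was rotated 90° counter-clockwise.

The yellow star sits in the bottom-right of the first image and the top-right of the second — consistent with a whole-image 90° counter-clockwise rotation.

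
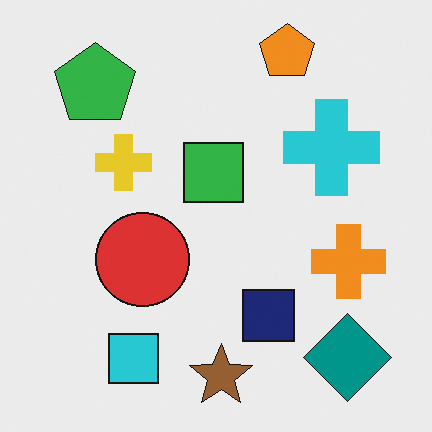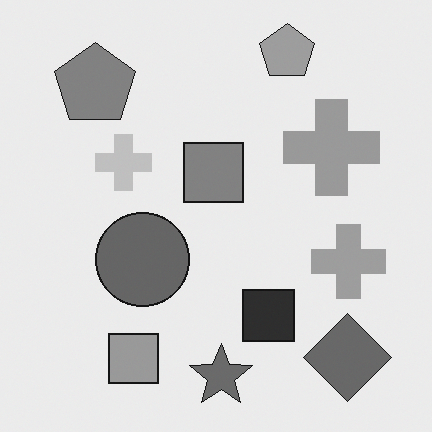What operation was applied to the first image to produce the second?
Converted to grayscale.

All color is removed — every shape is now a shade of grey.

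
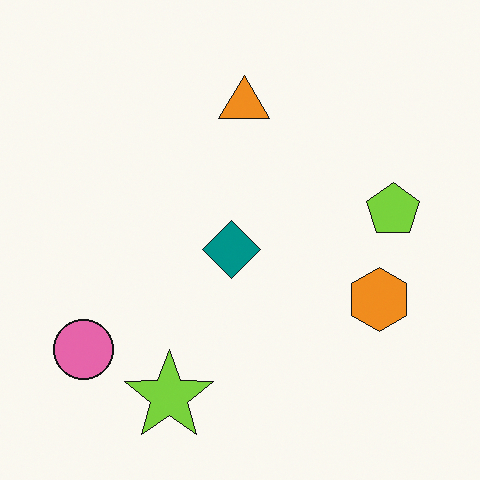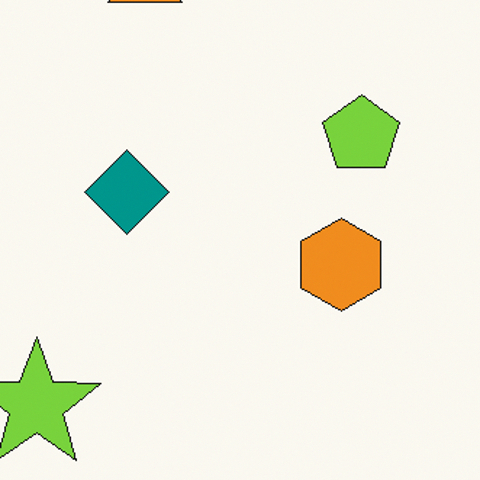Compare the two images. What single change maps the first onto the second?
The second image is the first cropped to a modestly smaller region and rescaled.

The visible shapes are larger and the field of view is narrower; shapes near the original edges may be partly or wholly outside the frame — a crop-and-rescale.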